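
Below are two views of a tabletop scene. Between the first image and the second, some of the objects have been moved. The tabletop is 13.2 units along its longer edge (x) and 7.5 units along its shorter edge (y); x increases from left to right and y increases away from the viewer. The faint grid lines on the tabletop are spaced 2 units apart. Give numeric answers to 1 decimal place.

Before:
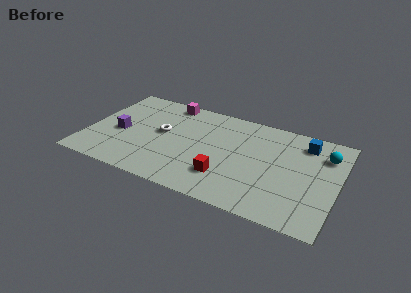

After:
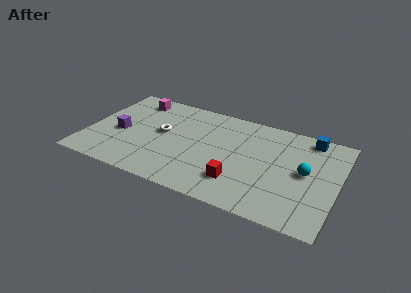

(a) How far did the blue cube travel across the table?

0.5

The blue cube moved from about (11.3, 6.1) to (11.5, 6.6), a distance of √(0.2² + 0.5²) ≈ 0.5.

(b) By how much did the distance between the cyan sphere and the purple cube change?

-1.1

The distance was about 10.9 in the first image and 9.8 in the second, so they moved 1.1 units closer together.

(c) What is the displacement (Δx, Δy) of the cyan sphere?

(-0.9, -1.7)

From the two frames, the cyan sphere sits at roughly (12.4, 5.6) before and (11.5, 3.9) after.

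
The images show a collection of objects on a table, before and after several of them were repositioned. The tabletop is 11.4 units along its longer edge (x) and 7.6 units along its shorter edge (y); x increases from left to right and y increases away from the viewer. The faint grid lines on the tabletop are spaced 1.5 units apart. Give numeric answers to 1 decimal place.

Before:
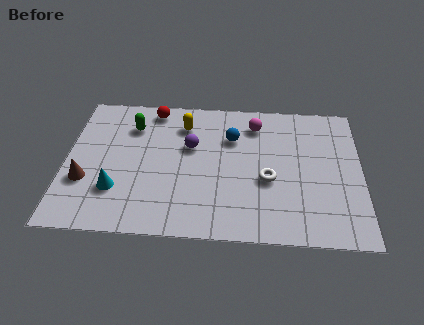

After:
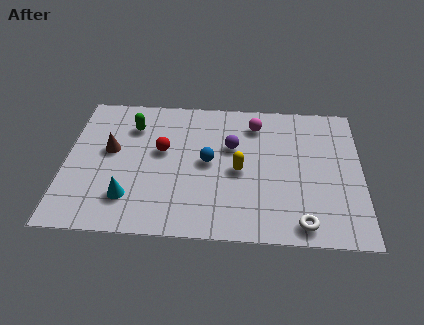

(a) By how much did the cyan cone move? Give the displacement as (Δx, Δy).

(0.5, -0.4)

The cyan cone started near (2.0, 2.2) and ended near (2.5, 1.8).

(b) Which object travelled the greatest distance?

the yellow capsule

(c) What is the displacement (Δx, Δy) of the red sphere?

(0.4, -2.3)

The red sphere was at about (3.3, 6.7) and moved to about (3.7, 4.4).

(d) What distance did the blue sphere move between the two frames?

1.7

The blue sphere was near (6.4, 5.3) before and (5.5, 3.9) after, so it travelled √(0.9² + 1.4²) ≈ 1.7 units.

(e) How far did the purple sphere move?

1.6

From (4.8, 4.7) to (6.4, 4.8), the purple sphere covered √(1.6² + 0.1²) ≈ 1.6 units.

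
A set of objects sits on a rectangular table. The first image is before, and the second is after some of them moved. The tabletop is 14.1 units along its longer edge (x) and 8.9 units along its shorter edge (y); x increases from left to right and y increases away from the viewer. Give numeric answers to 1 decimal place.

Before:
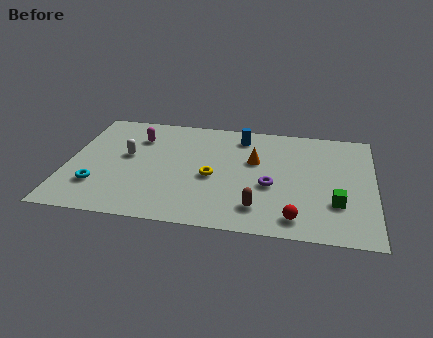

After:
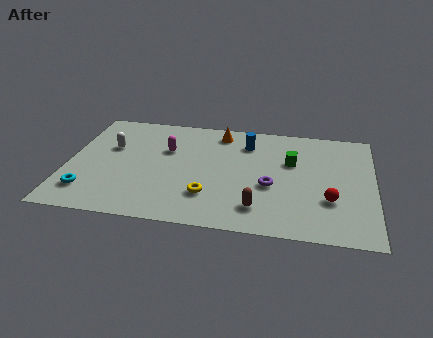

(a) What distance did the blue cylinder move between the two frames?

0.6

The blue cylinder moved from about (7.9, 7.4) to (8.2, 6.9), a distance of √(0.3² + 0.5²) ≈ 0.6.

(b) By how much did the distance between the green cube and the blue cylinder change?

-4.1

Before: roughly 6.5 units apart; after: 2.4. That's 4.1 units closer together.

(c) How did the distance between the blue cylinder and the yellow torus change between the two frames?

+1.1

Before: roughly 3.7 units apart; after: 4.8. That's 1.1 units further apart.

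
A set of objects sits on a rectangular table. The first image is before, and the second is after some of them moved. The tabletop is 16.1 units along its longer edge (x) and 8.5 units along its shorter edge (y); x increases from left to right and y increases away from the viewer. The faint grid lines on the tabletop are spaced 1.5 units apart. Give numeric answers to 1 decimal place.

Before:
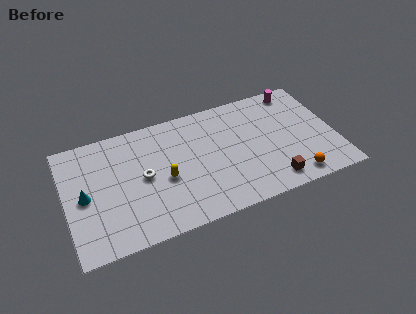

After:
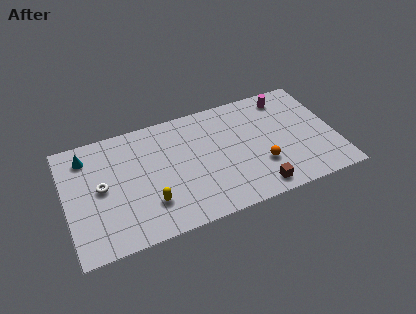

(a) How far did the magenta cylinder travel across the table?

0.8

The magenta cylinder was near (14.2, 7.5) before and (13.5, 7.2) after, so it travelled √(0.7² + 0.3²) ≈ 0.8 units.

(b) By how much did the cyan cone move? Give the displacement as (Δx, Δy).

(0.3, 2.8)

The cyan cone started near (1.1, 4.1) and ended near (1.4, 6.9).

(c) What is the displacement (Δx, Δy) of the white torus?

(-2.5, 0.1)

From the two frames, the white torus sits at roughly (4.6, 4.3) before and (2.1, 4.4) after.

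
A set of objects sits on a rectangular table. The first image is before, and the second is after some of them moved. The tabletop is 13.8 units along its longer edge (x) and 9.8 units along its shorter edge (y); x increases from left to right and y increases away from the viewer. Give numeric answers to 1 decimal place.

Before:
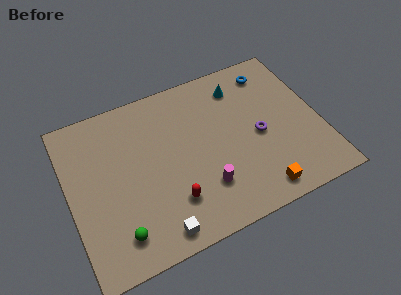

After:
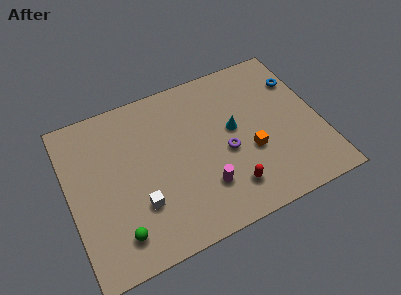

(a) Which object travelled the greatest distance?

the red capsule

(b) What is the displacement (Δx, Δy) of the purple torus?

(-1.9, -0.3)

From the two frames, the purple torus sits at roughly (10.4, 4.5) before and (8.5, 4.2) after.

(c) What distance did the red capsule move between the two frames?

3.1

From (5.3, 2.5) to (8.4, 2.0), the red capsule covered √(3.1² + 0.5²) ≈ 3.1 units.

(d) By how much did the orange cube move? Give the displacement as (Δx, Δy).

(-0.1, 2.5)

The orange cube started near (9.9, 1.2) and ended near (9.8, 3.7).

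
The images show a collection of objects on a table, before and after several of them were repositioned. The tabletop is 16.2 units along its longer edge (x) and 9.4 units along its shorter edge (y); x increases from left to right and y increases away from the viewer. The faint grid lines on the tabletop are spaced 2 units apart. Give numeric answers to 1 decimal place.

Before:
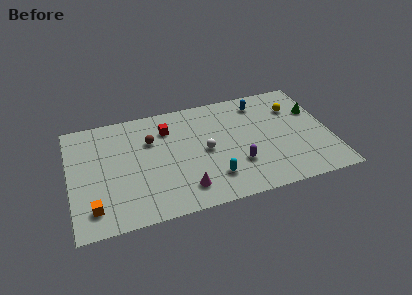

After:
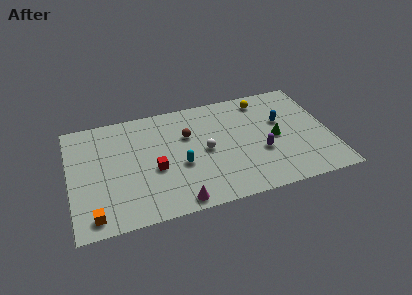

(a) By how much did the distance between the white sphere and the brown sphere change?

-1.9

Before: roughly 3.8 units apart; after: 1.9. That's 1.9 units closer together.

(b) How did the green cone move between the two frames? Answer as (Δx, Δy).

(-2.6, -1.7)

From the two frames, the green cone sits at roughly (15.4, 6.2) before and (12.8, 4.5) after.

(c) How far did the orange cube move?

0.6

The orange cube was near (1.3, 1.8) before and (1.3, 1.2) after, so it travelled √(0.0² + 0.6²) ≈ 0.6 units.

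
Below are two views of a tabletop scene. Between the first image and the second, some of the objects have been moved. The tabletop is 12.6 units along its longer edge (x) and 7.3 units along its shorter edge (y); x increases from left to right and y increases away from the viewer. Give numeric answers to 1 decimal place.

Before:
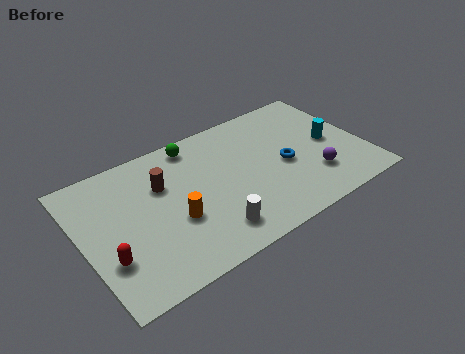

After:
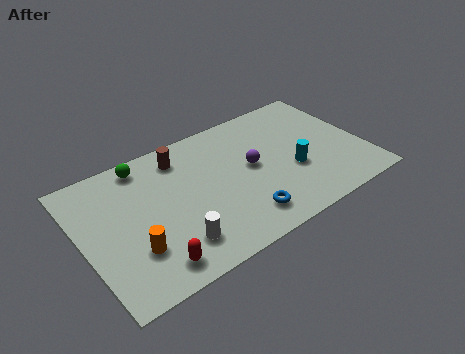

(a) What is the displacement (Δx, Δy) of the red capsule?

(1.7, -1.2)

From the two frames, the red capsule sits at roughly (0.9, 2.3) before and (2.6, 1.1) after.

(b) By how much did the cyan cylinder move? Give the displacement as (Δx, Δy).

(-1.9, -0.8)

The cyan cylinder started near (11.2, 3.6) and ended near (9.3, 2.8).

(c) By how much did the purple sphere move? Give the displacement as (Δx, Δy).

(-2.5, 1.9)

The purple sphere started near (10.1, 2.0) and ended near (7.6, 3.9).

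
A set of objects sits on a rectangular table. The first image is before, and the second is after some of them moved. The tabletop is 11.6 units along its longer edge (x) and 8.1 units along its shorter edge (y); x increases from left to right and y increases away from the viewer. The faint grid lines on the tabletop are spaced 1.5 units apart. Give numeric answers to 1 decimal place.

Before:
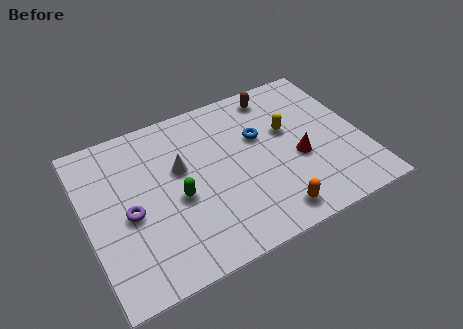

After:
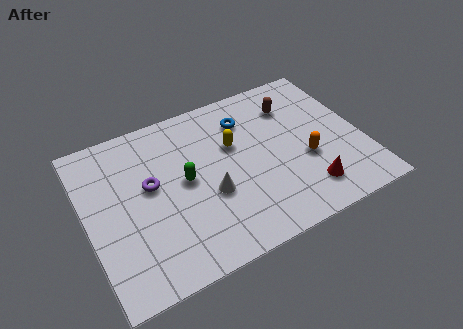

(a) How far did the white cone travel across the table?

2.1

The white cone moved from about (4.0, 4.9) to (5.0, 3.1), a distance of √(1.0² + 1.8²) ≈ 2.1.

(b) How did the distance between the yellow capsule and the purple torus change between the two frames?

-3.4

The distance was about 7.0 in the first image and 3.6 in the second, so they moved 3.4 units closer together.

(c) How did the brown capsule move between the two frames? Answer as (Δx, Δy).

(0.6, -0.9)

From the two frames, the brown capsule sits at roughly (8.4, 7.0) before and (9.0, 6.1) after.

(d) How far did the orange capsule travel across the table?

2.7

The orange capsule moved from about (7.3, 1.1) to (9.1, 3.1), a distance of √(1.8² + 2.0²) ≈ 2.7.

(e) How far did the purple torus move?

1.4

The purple torus was near (1.7, 3.6) before and (2.7, 4.6) after, so it travelled √(1.0² + 1.0²) ≈ 1.4 units.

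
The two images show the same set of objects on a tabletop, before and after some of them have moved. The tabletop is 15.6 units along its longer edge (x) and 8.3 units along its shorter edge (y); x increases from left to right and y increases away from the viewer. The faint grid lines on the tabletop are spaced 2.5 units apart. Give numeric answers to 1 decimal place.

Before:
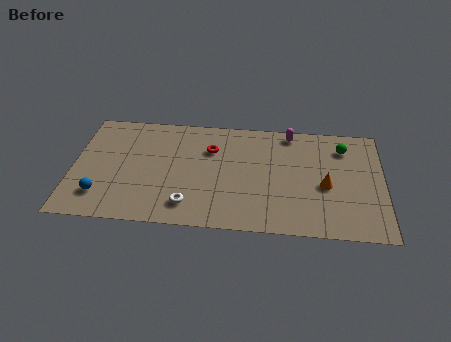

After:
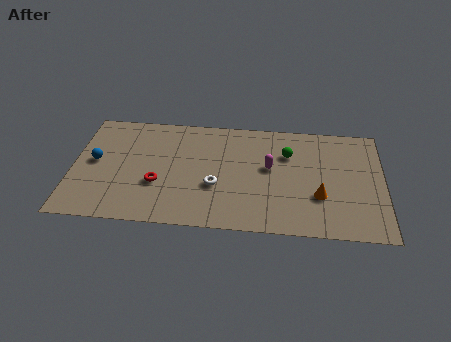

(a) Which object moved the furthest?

the red torus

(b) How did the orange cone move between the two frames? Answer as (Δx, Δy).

(-0.3, -0.8)

From the two frames, the orange cone sits at roughly (12.7, 3.6) before and (12.4, 2.8) after.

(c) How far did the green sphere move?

2.9

The green sphere was near (13.6, 6.5) before and (10.8, 5.8) after, so it travelled √(2.8² + 0.7²) ≈ 2.9 units.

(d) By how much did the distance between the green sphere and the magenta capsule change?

-1.4

They were about 2.8 units apart before and 1.4 after — 1.4 units closer together.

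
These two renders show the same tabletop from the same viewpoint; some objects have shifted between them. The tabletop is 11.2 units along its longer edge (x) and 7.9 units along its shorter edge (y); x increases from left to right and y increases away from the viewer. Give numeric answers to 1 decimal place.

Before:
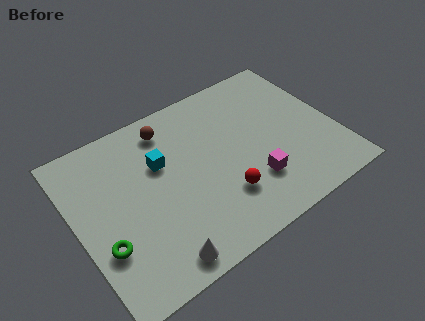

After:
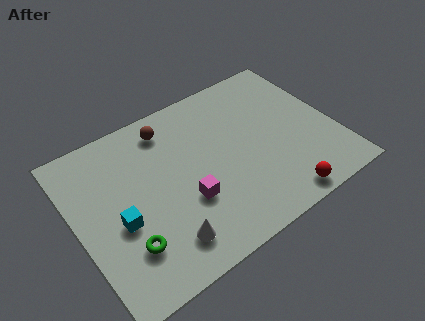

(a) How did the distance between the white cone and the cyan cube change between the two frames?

-1.9

The distance was about 4.3 in the first image and 2.4 in the second, so they moved 1.9 units closer together.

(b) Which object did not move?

the brown sphere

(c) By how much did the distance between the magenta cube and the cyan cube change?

-1.7

They were about 4.5 units apart before and 2.8 after — 1.7 units closer together.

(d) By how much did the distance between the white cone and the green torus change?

-1.0

They were about 2.6 units apart before and 1.6 after — 1.0 units closer together.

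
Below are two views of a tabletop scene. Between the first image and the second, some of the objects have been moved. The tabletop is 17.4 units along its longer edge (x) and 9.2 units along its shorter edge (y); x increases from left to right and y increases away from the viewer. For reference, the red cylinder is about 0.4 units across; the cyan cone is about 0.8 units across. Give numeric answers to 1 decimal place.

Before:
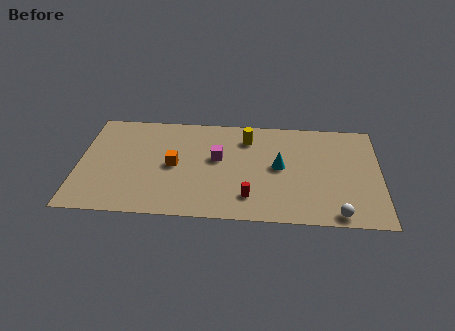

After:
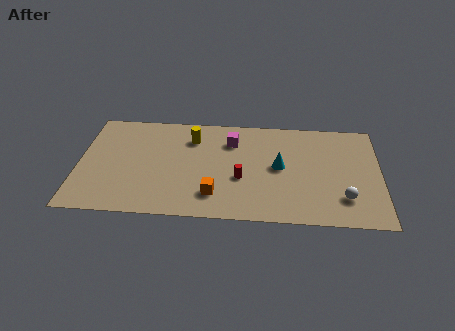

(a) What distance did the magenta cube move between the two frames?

1.8

From (8.0, 5.3) to (8.8, 6.9), the magenta cube covered √(0.8² + 1.6²) ≈ 1.8 units.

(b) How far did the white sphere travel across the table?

1.5

From (14.9, 0.9) to (15.3, 2.3), the white sphere covered √(0.4² + 1.4²) ≈ 1.5 units.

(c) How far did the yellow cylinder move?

3.2

The yellow cylinder moved from about (9.7, 7.2) to (6.5, 7.0), a distance of √(3.2² + 0.2²) ≈ 3.2.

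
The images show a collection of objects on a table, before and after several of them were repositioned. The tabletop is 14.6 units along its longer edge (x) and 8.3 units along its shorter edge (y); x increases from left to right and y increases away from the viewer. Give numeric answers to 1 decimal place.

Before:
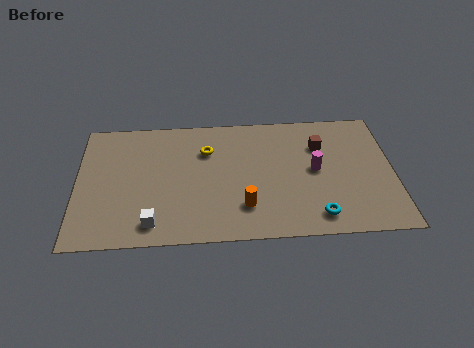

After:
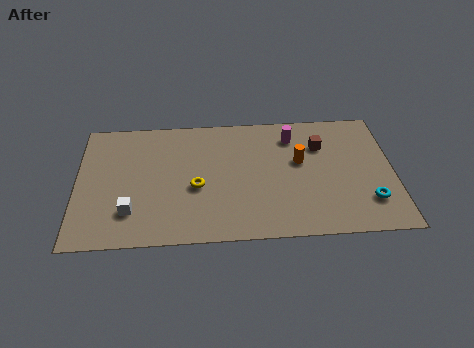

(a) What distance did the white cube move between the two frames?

1.3

The white cube moved from about (3.5, 1.3) to (2.5, 2.1), a distance of √(1.0² + 0.8²) ≈ 1.3.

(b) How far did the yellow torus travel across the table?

2.5

The yellow torus was near (6.0, 5.9) before and (5.5, 3.5) after, so it travelled √(0.5² + 2.4²) ≈ 2.5 units.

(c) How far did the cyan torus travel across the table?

2.5

The cyan torus was near (11.0, 1.3) before and (13.4, 2.1) after, so it travelled √(2.4² + 0.8²) ≈ 2.5 units.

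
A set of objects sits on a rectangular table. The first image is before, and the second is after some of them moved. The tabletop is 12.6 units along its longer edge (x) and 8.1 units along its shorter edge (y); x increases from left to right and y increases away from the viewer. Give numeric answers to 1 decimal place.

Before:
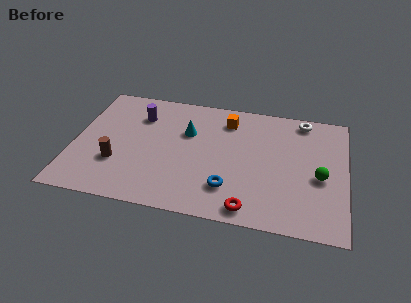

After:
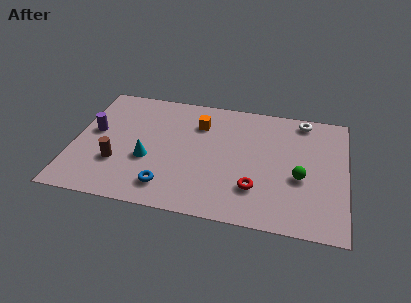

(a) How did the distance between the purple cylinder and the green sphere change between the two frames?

+0.8

They were about 8.9 units apart before and 9.7 after — 0.8 units further apart.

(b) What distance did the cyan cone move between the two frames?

2.8

The cyan cone moved from about (5.2, 5.3) to (3.5, 3.1), a distance of √(1.7² + 2.2²) ≈ 2.8.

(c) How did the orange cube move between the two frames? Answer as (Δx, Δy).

(-1.3, -0.5)

The orange cube was at about (7.0, 6.5) and moved to about (5.7, 6.0).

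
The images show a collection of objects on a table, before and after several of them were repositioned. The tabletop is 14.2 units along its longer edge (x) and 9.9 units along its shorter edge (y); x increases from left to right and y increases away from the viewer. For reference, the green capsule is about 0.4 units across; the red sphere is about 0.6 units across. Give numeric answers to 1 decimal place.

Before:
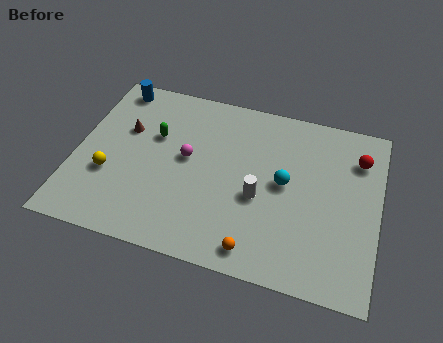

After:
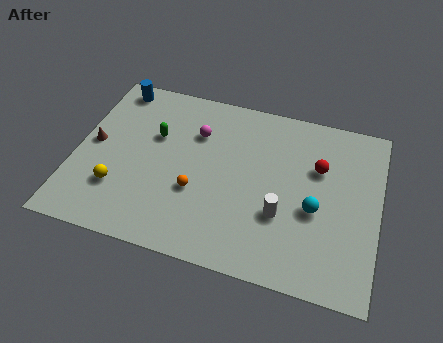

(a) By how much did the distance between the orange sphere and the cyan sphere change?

+1.4

They were about 4.1 units apart before and 5.5 after — 1.4 units further apart.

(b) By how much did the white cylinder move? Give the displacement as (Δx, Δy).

(1.1, -0.7)

From the two frames, the white cylinder sits at roughly (8.7, 4.1) before and (9.8, 3.4) after.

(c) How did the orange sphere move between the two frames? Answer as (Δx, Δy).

(-3.0, 2.4)

The orange sphere was at about (8.8, 1.2) and moved to about (5.8, 3.6).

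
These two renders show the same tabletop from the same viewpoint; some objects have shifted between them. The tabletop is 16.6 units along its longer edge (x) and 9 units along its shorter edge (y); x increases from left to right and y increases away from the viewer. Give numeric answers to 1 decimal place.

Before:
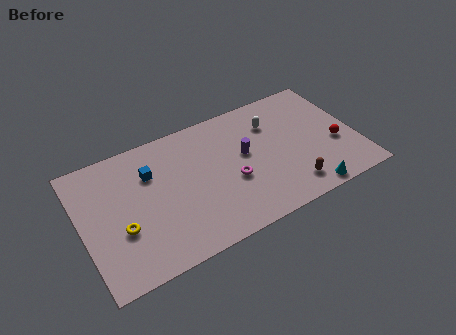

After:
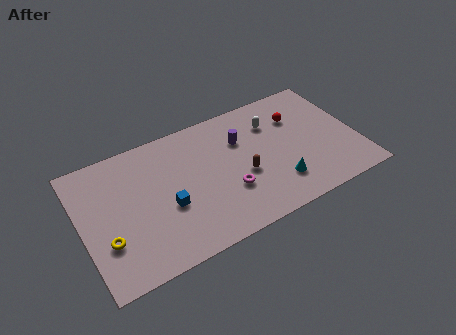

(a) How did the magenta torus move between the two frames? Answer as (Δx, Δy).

(-0.3, -0.6)

The magenta torus started near (8.9, 3.6) and ended near (8.6, 3.0).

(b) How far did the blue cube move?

2.8

The blue cube was near (4.3, 6.3) before and (5.0, 3.6) after, so it travelled √(0.7² + 2.7²) ≈ 2.8 units.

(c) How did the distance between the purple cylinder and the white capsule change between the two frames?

-0.4

Before: roughly 2.4 units apart; after: 2.0. That's 0.4 units closer together.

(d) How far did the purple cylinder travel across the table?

1.1

The purple cylinder moved from about (9.9, 5.1) to (9.8, 6.2), a distance of √(0.1² + 1.1²) ≈ 1.1.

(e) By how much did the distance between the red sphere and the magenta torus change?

-0.6

They were about 6.4 units apart before and 5.8 after — 0.6 units closer together.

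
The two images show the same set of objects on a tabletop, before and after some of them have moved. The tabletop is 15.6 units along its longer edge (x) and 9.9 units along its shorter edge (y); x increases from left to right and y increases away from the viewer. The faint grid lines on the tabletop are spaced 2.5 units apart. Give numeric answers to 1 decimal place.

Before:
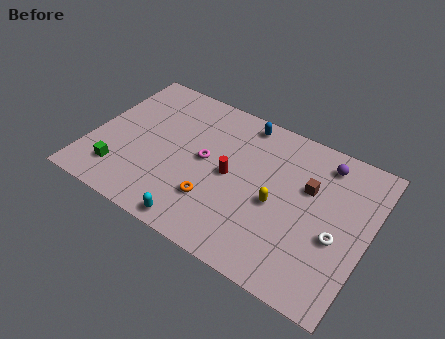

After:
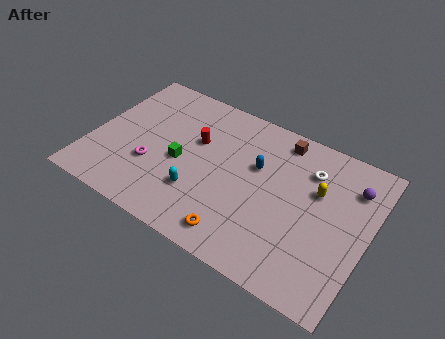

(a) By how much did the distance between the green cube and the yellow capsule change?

-1.2

Before: roughly 8.9 units apart; after: 7.7. That's 1.2 units closer together.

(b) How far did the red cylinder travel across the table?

2.6

The red cylinder was near (7.9, 4.9) before and (5.7, 6.2) after, so it travelled √(2.2² + 1.3²) ≈ 2.6 units.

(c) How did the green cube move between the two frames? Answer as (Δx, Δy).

(3.1, 2.3)

The green cube was at about (2.0, 2.1) and moved to about (5.1, 4.4).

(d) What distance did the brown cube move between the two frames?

3.0

The brown cube was near (12.1, 6.3) before and (10.2, 8.6) after, so it travelled √(1.9² + 2.3²) ≈ 3.0 units.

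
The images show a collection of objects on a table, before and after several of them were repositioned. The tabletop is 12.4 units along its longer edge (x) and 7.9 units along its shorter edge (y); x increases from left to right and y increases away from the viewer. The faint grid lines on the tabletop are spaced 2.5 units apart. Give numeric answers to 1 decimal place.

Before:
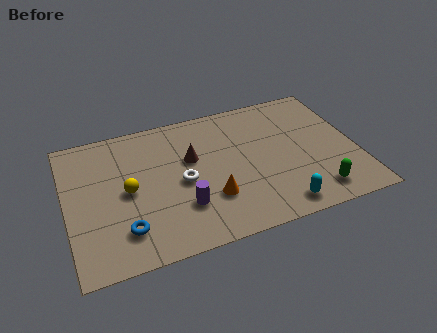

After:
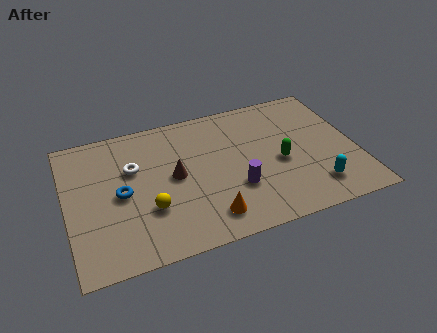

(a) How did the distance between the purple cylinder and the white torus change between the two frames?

+3.5

The distance was about 1.4 in the first image and 4.9 in the second, so they moved 3.5 units further apart.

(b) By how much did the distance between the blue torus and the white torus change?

-1.8

Before: roughly 3.2 units apart; after: 1.4. That's 1.8 units closer together.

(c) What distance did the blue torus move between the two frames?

2.0

From (2.3, 1.8) to (2.3, 3.8), the blue torus covered √(0.0² + 2.0²) ≈ 2.0 units.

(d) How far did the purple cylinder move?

2.3

The purple cylinder moved from about (4.8, 2.3) to (7.1, 2.6), a distance of √(2.3² + 0.3²) ≈ 2.3.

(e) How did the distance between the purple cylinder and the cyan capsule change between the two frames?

-0.8

The distance was about 4.2 in the first image and 3.4 in the second, so they moved 0.8 units closer together.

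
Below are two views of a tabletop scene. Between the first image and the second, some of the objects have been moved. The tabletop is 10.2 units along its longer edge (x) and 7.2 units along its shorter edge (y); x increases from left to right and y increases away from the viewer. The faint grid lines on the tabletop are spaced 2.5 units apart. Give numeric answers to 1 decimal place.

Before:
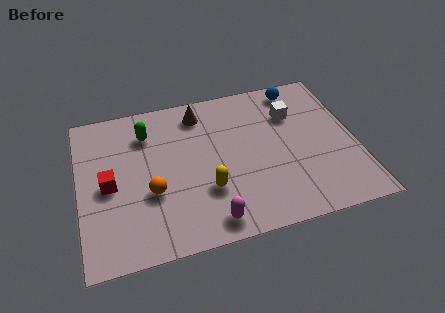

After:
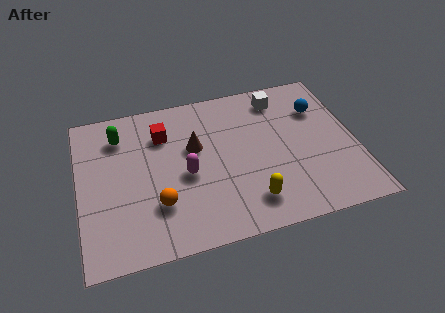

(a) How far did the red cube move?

2.8

The red cube was near (1.1, 3.4) before and (3.2, 5.3) after, so it travelled √(2.1² + 1.9²) ≈ 2.8 units.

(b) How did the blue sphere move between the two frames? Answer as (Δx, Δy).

(0.7, -1.2)

The blue sphere was at about (8.3, 6.3) and moved to about (9.0, 5.1).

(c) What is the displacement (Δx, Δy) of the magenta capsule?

(-0.7, 2.3)

The magenta capsule started near (4.6, 0.9) and ended near (3.9, 3.2).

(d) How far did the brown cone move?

1.6

The brown cone moved from about (4.6, 6.0) to (4.3, 4.4), a distance of √(0.3² + 1.6²) ≈ 1.6.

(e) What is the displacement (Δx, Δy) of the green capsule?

(-1.0, 0.1)

The green capsule was at about (2.6, 5.5) and moved to about (1.6, 5.6).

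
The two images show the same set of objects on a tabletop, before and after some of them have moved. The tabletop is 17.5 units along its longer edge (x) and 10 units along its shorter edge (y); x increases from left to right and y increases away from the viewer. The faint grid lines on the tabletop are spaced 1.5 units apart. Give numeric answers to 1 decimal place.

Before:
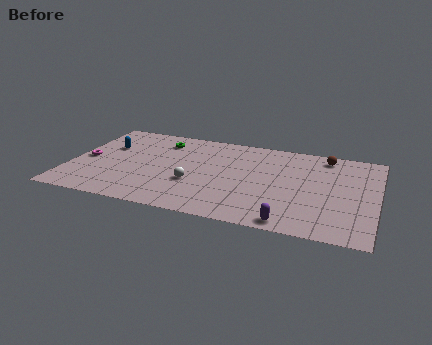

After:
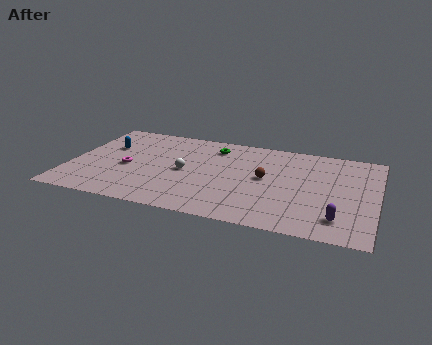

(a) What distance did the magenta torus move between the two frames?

2.4

The magenta torus was near (0.9, 4.7) before and (3.3, 4.4) after, so it travelled √(2.4² + 0.3²) ≈ 2.4 units.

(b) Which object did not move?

the blue capsule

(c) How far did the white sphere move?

1.3

The white sphere was near (7.2, 3.6) before and (6.6, 4.8) after, so it travelled √(0.6² + 1.2²) ≈ 1.3 units.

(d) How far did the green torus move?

3.1

The green torus moved from about (4.9, 8.0) to (8.0, 8.1), a distance of √(3.1² + 0.1²) ≈ 3.1.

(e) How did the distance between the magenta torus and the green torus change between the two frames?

+0.8

The distance was about 5.2 in the first image and 6.0 in the second, so they moved 0.8 units further apart.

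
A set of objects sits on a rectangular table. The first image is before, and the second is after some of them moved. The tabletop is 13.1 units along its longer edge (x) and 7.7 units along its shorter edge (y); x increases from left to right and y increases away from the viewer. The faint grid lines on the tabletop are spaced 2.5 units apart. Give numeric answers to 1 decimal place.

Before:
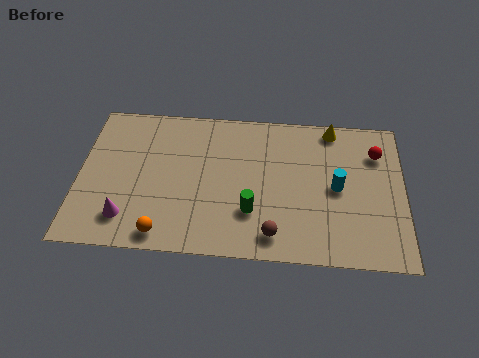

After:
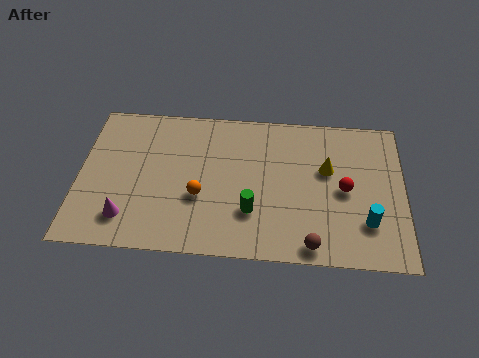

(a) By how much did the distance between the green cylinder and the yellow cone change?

-1.8

The distance was about 5.6 in the first image and 3.8 in the second, so they moved 1.8 units closer together.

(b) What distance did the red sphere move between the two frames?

2.4

From (12.0, 5.7) to (10.7, 3.7), the red sphere covered √(1.3² + 2.0²) ≈ 2.4 units.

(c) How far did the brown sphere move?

1.6

The brown sphere moved from about (7.9, 1.2) to (9.4, 0.8), a distance of √(1.5² + 0.4²) ≈ 1.6.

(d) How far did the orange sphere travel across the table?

2.4

The orange sphere moved from about (3.5, 0.9) to (4.9, 2.9), a distance of √(1.4² + 2.0²) ≈ 2.4.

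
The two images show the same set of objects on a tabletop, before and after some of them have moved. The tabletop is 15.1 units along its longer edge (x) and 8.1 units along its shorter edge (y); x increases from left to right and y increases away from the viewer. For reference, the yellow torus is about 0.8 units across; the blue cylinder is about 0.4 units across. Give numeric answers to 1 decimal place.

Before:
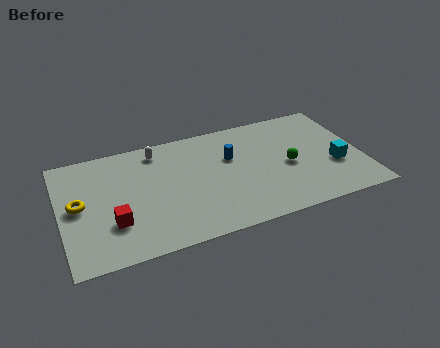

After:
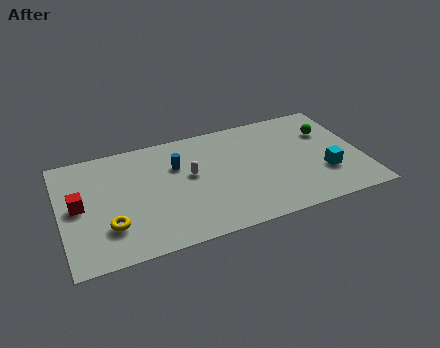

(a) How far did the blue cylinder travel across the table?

2.7

The blue cylinder moved from about (8.6, 5.2) to (5.9, 5.5), a distance of √(2.7² + 0.3²) ≈ 2.7.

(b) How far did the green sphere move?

2.9

The green sphere moved from about (11.4, 3.7) to (13.6, 5.6), a distance of √(2.2² + 1.9²) ≈ 2.9.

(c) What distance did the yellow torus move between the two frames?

2.4

The yellow torus was near (0.9, 4.2) before and (2.3, 2.3) after, so it travelled √(1.4² + 1.9²) ≈ 2.4 units.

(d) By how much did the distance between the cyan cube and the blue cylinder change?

+2.2

The distance was about 5.6 in the first image and 7.8 in the second, so they moved 2.2 units further apart.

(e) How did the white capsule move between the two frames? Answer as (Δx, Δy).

(1.5, -2.3)

The white capsule started near (5.0, 6.9) and ended near (6.5, 4.6).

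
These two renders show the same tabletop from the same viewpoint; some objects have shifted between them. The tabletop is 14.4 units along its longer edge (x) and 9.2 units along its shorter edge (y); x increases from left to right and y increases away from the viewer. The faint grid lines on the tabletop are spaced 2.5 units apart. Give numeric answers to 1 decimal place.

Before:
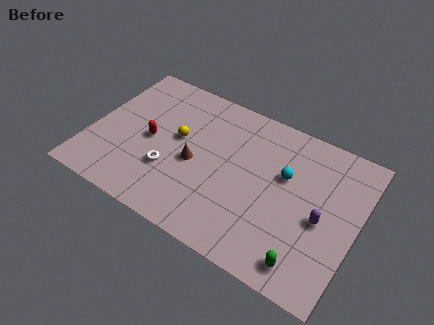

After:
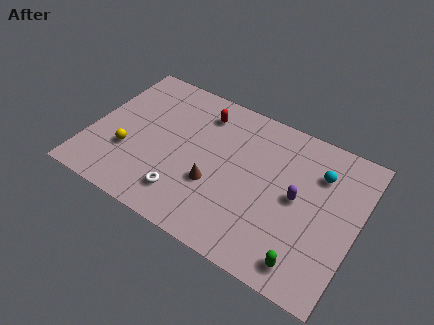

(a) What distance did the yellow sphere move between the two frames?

3.2

The yellow sphere moved from about (4.6, 5.2) to (2.2, 3.1), a distance of √(2.4² + 2.1²) ≈ 3.2.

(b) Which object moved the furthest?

the red capsule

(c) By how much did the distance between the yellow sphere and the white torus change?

+1.3

The distance was about 2.2 in the first image and 3.5 in the second, so they moved 1.3 units further apart.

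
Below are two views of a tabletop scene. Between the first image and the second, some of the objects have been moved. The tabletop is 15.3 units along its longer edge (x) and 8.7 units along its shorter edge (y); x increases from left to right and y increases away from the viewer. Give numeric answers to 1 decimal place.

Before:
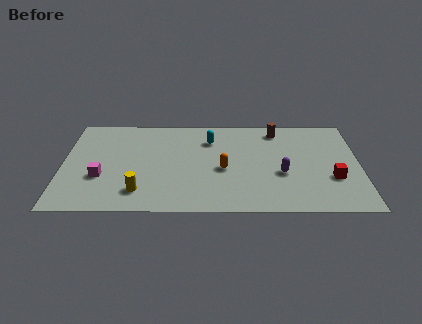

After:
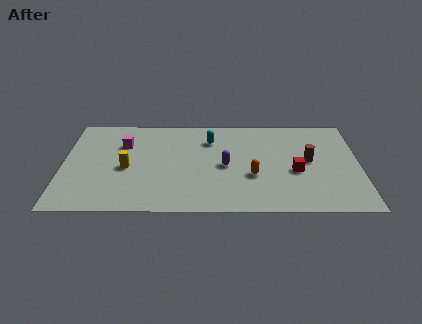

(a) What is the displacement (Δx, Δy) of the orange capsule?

(1.5, -0.6)

From the two frames, the orange capsule sits at roughly (8.3, 3.8) before and (9.8, 3.2) after.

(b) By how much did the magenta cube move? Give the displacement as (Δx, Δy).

(1.1, 3.0)

The magenta cube was at about (2.0, 3.1) and moved to about (3.1, 6.1).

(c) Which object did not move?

the cyan capsule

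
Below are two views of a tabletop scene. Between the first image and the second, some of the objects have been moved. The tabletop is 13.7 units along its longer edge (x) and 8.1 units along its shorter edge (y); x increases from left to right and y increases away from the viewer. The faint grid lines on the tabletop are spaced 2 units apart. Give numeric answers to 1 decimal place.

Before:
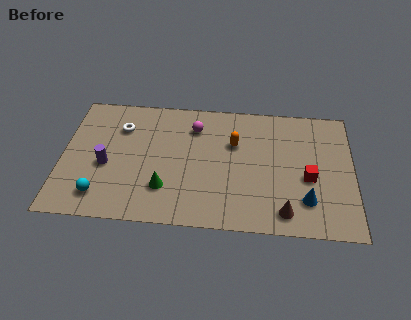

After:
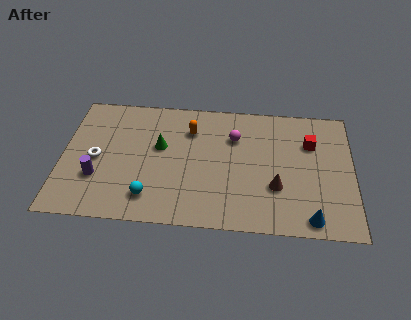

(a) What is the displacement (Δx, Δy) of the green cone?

(-0.3, 2.6)

The green cone started near (4.9, 2.2) and ended near (4.6, 4.8).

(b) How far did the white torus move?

2.4

The white torus was near (2.7, 5.9) before and (1.6, 3.8) after, so it travelled √(1.1² + 2.1²) ≈ 2.4 units.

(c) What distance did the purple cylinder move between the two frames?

0.9

From (2.1, 3.4) to (1.7, 2.6), the purple cylinder covered √(0.4² + 0.8²) ≈ 0.9 units.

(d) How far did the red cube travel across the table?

2.2

The red cube was near (11.6, 3.4) before and (11.7, 5.6) after, so it travelled √(0.1² + 2.2²) ≈ 2.2 units.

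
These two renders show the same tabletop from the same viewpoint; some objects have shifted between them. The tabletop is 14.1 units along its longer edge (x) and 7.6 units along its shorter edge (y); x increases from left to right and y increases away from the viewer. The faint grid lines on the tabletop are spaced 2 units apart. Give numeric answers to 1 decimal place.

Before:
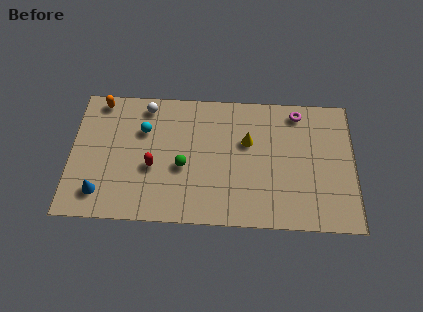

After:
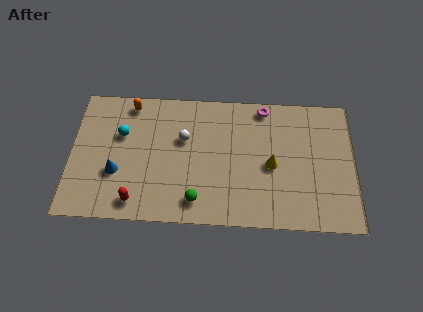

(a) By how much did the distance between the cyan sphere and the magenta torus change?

-0.5

Before: roughly 7.8 units apart; after: 7.3. That's 0.5 units closer together.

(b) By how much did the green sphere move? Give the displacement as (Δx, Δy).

(0.7, -1.9)

The green sphere started near (5.6, 3.2) and ended near (6.3, 1.3).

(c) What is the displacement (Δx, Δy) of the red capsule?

(-0.8, -2.0)

The red capsule was at about (4.1, 3.1) and moved to about (3.3, 1.1).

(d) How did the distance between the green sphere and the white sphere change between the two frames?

-0.3

They were about 3.9 units apart before and 3.6 after — 0.3 units closer together.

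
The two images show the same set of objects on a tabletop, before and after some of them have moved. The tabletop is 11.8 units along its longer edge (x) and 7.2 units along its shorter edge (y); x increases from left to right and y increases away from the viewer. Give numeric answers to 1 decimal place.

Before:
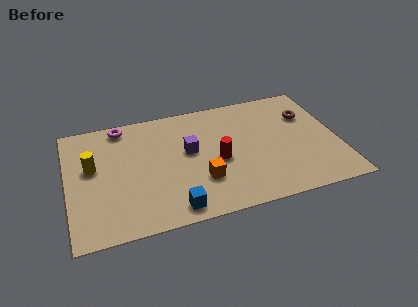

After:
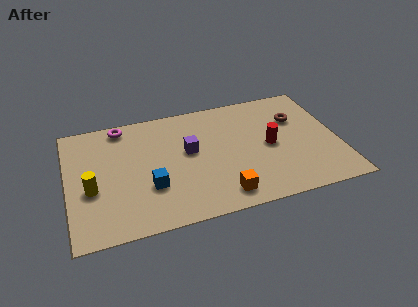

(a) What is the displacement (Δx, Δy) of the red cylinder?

(2.3, 0.3)

The red cylinder started near (6.5, 3.2) and ended near (8.8, 3.5).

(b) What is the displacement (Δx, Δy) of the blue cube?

(-0.9, 1.5)

From the two frames, the blue cube sits at roughly (4.4, 0.9) before and (3.5, 2.4) after.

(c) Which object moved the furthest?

the red cylinder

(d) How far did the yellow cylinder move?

1.3

From (1.1, 4.2) to (1.0, 2.9), the yellow cylinder covered √(0.1² + 1.3²) ≈ 1.3 units.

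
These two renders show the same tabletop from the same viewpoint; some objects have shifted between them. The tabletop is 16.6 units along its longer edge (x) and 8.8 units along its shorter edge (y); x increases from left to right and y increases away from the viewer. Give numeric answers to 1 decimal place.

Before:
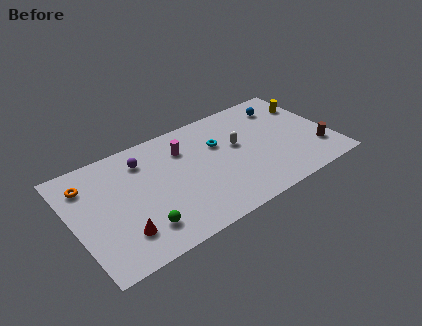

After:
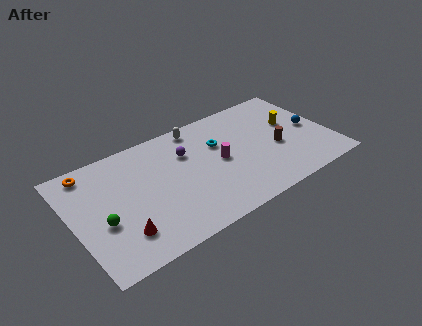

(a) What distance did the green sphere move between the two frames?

2.7

The green sphere moved from about (3.9, 1.9) to (1.7, 3.5), a distance of √(2.2² + 1.6²) ≈ 2.7.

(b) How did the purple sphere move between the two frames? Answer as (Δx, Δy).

(2.7, -0.8)

From the two frames, the purple sphere sits at roughly (4.8, 6.9) before and (7.5, 6.1) after.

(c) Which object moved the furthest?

the white capsule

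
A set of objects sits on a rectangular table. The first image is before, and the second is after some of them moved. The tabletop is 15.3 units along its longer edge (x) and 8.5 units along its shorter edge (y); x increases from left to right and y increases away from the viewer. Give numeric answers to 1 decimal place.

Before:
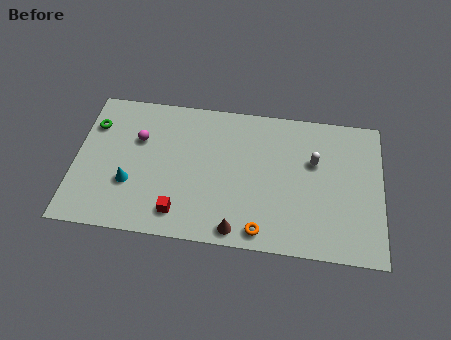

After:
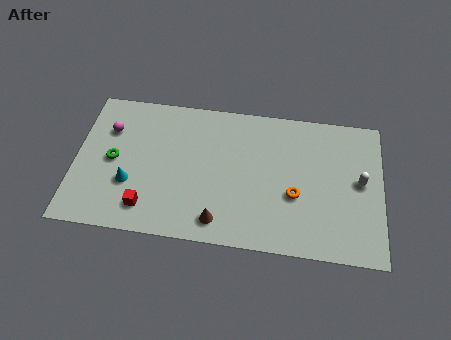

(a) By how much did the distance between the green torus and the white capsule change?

+1.2

They were about 11.1 units apart before and 12.3 after — 1.2 units further apart.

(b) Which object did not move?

the cyan cone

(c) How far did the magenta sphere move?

1.6

The magenta sphere moved from about (3.1, 5.6) to (1.6, 6.0), a distance of √(1.5² + 0.4²) ≈ 1.6.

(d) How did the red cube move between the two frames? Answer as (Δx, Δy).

(-1.6, 0.1)

The red cube was at about (5.3, 1.5) and moved to about (3.7, 1.6).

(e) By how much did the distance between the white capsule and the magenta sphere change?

+3.9

Before: roughly 8.8 units apart; after: 12.7. That's 3.9 units further apart.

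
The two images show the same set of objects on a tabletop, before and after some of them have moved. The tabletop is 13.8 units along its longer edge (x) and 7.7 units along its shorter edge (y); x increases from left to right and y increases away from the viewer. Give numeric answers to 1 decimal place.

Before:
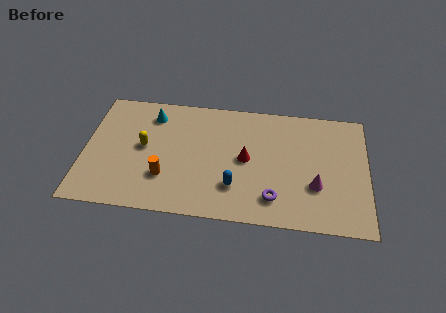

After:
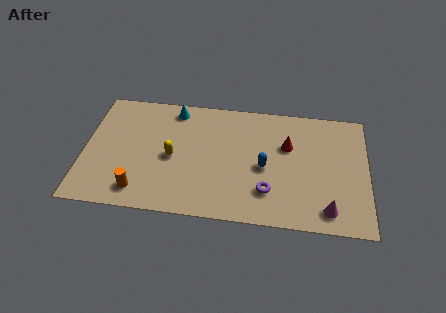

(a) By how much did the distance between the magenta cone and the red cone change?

+0.7

Before: roughly 3.6 units apart; after: 4.3. That's 0.7 units further apart.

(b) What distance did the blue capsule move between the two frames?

2.0

The blue capsule moved from about (7.4, 2.1) to (8.8, 3.5), a distance of √(1.4² + 1.4²) ≈ 2.0.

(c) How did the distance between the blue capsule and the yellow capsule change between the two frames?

-0.4

The distance was about 4.9 in the first image and 4.5 in the second, so they moved 0.4 units closer together.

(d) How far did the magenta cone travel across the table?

1.5

From (11.3, 2.6) to (11.9, 1.2), the magenta cone covered √(0.6² + 1.4²) ≈ 1.5 units.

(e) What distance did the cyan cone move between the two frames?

1.2

The cyan cone moved from about (3.2, 6.2) to (4.3, 6.7), a distance of √(1.1² + 0.5²) ≈ 1.2.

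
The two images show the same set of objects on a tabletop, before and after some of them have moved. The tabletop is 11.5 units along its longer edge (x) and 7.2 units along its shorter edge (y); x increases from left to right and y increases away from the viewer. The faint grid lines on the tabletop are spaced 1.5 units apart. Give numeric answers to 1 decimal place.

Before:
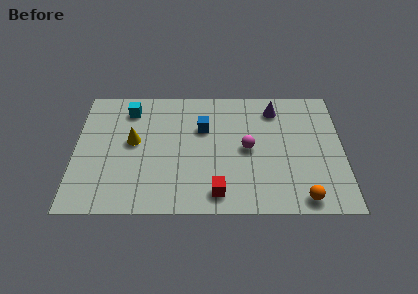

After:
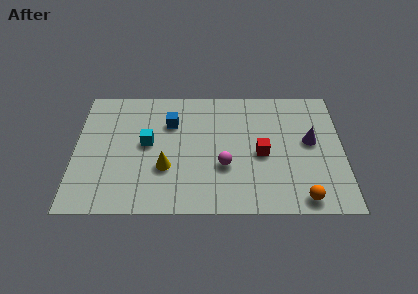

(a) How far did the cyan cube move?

2.2

The cyan cube moved from about (2.3, 5.9) to (3.1, 3.9), a distance of √(0.8² + 2.0²) ≈ 2.2.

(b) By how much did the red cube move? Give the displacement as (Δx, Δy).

(1.9, 2.2)

From the two frames, the red cube sits at roughly (6.1, 1.1) before and (8.0, 3.3) after.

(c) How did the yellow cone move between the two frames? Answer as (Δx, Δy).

(1.4, -1.5)

The yellow cone started near (2.5, 4.0) and ended near (3.9, 2.5).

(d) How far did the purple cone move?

2.4

The purple cone was near (8.6, 5.9) before and (10.1, 4.0) after, so it travelled √(1.5² + 1.9²) ≈ 2.4 units.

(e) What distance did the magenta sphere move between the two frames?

1.4

From (7.4, 3.6) to (6.4, 2.6), the magenta sphere covered √(1.0² + 1.0²) ≈ 1.4 units.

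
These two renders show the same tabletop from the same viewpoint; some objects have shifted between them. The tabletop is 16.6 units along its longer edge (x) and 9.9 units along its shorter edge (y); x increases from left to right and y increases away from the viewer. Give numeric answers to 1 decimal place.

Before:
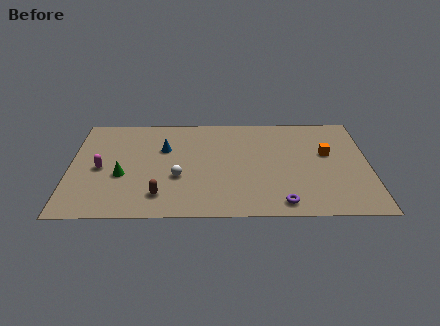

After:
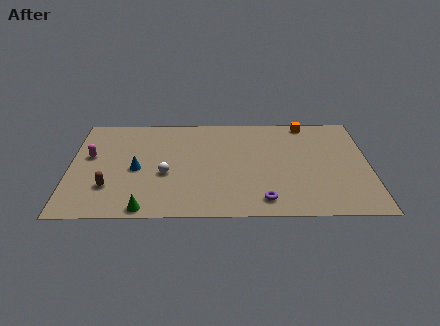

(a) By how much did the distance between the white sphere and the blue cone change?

-1.2

They were about 2.9 units apart before and 1.7 after — 1.2 units closer together.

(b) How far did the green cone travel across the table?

3.4

The green cone moved from about (2.9, 3.9) to (4.2, 0.8), a distance of √(1.3² + 3.1²) ≈ 3.4.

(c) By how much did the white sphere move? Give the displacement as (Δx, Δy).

(-0.7, 0.3)

The white sphere started near (6.0, 3.7) and ended near (5.3, 4.0).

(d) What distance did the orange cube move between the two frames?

3.3

The orange cube moved from about (14.3, 5.9) to (13.2, 9.0), a distance of √(1.1² + 3.1²) ≈ 3.3.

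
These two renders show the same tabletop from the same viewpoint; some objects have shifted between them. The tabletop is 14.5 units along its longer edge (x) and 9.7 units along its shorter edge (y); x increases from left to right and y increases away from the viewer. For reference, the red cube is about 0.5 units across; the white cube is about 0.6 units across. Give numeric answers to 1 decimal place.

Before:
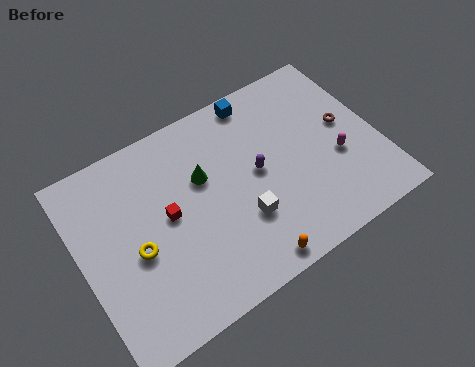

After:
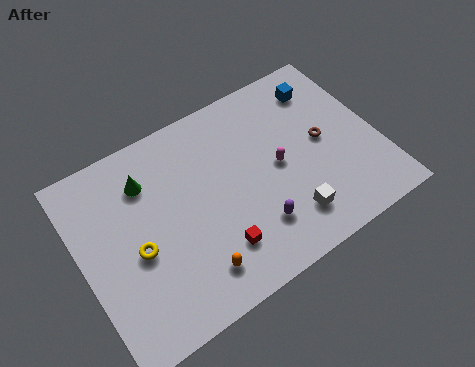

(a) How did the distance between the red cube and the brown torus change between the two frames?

-2.5

They were about 8.9 units apart before and 6.4 after — 2.5 units closer together.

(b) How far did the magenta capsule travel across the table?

3.0

The magenta capsule moved from about (12.4, 3.8) to (9.6, 4.8), a distance of √(2.8² + 1.0²) ≈ 3.0.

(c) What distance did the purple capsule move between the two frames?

2.7

The purple capsule was near (8.6, 5.0) before and (8.0, 2.4) after, so it travelled √(0.6² + 2.6²) ≈ 2.7 units.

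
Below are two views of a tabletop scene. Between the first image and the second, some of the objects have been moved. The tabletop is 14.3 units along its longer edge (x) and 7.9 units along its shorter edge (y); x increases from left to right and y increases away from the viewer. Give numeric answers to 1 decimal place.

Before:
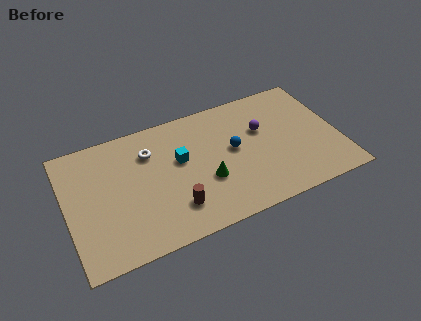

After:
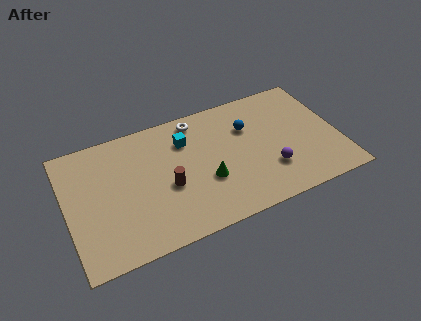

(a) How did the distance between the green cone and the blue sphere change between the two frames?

+1.4

They were about 2.1 units apart before and 3.5 after — 1.4 units further apart.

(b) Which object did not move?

the green cone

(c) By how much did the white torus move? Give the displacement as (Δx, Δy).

(2.6, 1.1)

The white torus started near (4.5, 5.8) and ended near (7.1, 6.9).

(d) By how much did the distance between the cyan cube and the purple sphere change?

+1.0

They were about 4.4 units apart before and 5.4 after — 1.0 units further apart.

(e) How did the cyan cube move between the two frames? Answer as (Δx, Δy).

(0.4, 1.1)

The cyan cube started near (6.0, 4.7) and ended near (6.4, 5.8).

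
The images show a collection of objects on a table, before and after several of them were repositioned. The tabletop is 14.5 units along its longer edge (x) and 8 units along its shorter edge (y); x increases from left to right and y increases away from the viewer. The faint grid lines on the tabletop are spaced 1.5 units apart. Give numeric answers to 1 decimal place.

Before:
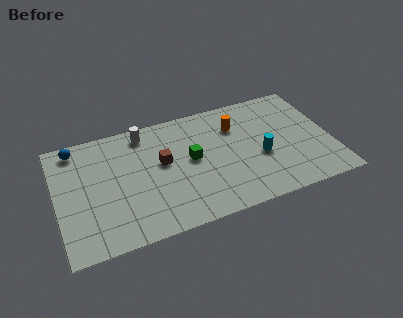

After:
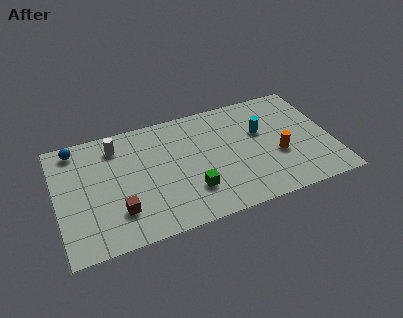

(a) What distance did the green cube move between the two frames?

2.1

The green cube was near (7.1, 4.3) before and (6.9, 2.2) after, so it travelled √(0.2² + 2.1²) ≈ 2.1 units.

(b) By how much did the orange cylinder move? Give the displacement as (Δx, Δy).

(2.0, -2.7)

The orange cylinder started near (9.6, 5.8) and ended near (11.6, 3.1).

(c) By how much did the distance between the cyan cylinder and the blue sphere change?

-0.3

The distance was about 10.2 in the first image and 9.9 in the second, so they moved 0.3 units closer together.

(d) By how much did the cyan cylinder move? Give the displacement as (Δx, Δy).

(0.2, 1.7)

The cyan cylinder was at about (10.7, 3.3) and moved to about (10.9, 5.0).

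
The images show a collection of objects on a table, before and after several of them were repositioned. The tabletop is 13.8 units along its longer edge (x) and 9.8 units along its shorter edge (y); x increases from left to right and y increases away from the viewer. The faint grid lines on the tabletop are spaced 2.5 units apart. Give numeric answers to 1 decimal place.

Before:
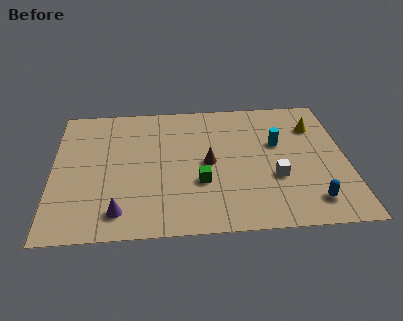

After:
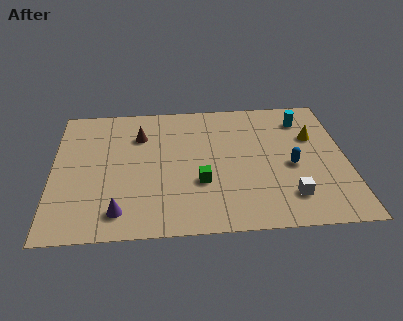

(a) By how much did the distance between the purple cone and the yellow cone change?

-0.5

They were about 10.9 units apart before and 10.4 after — 0.5 units closer together.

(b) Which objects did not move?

the purple cone and the green cube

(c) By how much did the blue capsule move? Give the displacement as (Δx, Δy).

(-0.8, 2.6)

The blue capsule started near (12.0, 1.7) and ended near (11.2, 4.3).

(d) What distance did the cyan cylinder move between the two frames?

2.2

The cyan cylinder moved from about (10.6, 6.0) to (11.9, 7.8), a distance of √(1.3² + 1.8²) ≈ 2.2.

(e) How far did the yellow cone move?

0.8

The yellow cone was near (12.4, 7.2) before and (12.3, 6.4) after, so it travelled √(0.1² + 0.8²) ≈ 0.8 units.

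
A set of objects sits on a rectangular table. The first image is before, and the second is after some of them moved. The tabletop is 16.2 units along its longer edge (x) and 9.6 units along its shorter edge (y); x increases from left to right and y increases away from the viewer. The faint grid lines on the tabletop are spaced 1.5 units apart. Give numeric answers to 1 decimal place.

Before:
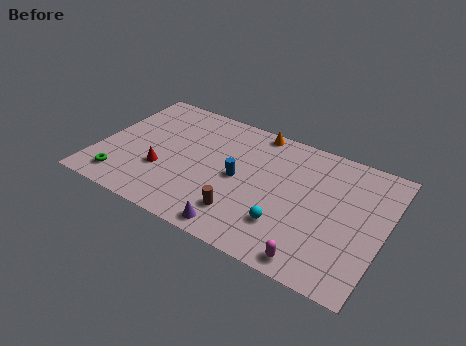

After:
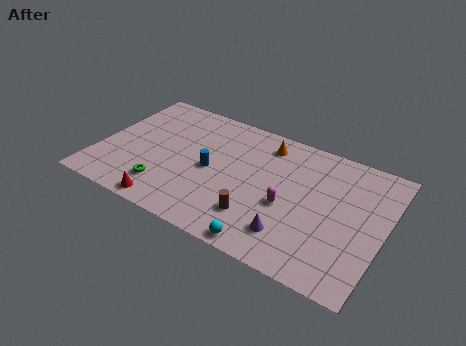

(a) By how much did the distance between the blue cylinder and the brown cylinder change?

+1.1

The distance was about 2.6 in the first image and 3.7 in the second, so they moved 1.1 units further apart.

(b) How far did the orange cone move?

1.1

From (8.4, 8.8) to (9.1, 8.0), the orange cone covered √(0.7² + 0.8²) ≈ 1.1 units.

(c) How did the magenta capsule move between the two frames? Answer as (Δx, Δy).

(-1.9, 3.0)

The magenta capsule started near (12.8, 1.0) and ended near (10.9, 4.0).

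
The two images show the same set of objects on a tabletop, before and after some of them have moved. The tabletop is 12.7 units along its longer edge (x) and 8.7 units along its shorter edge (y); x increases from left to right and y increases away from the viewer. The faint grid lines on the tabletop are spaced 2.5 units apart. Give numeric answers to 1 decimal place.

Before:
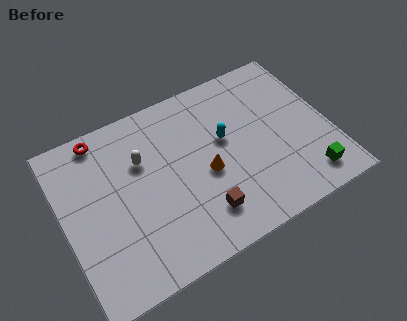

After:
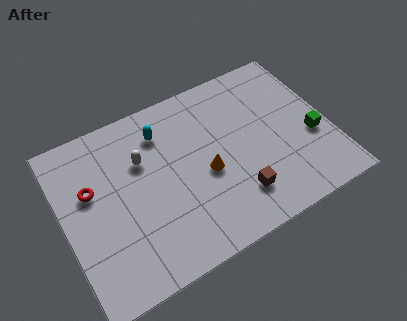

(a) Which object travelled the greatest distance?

the cyan capsule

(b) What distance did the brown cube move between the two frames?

1.7

From (6.2, 1.9) to (7.9, 2.0), the brown cube covered √(1.7² + 0.1²) ≈ 1.7 units.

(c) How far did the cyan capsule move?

3.3

From (7.8, 5.1) to (5.0, 6.8), the cyan capsule covered √(2.8² + 1.7²) ≈ 3.3 units.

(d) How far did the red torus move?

2.5

From (2.2, 7.8) to (1.4, 5.4), the red torus covered √(0.8² + 2.4²) ≈ 2.5 units.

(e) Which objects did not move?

the white capsule and the orange cone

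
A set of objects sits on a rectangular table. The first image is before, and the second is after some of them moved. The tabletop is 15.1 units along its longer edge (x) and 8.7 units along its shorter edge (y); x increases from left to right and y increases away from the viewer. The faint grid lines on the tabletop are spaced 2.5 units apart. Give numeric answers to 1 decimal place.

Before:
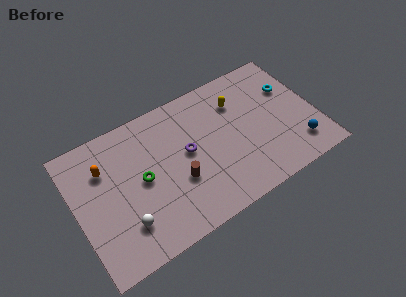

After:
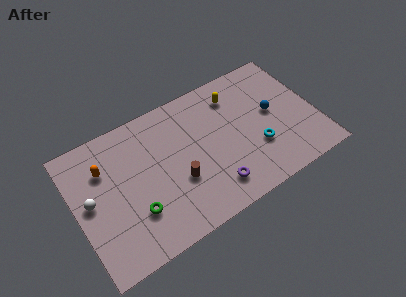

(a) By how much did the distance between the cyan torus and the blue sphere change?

-1.8

The distance was about 4.0 in the first image and 2.2 in the second, so they moved 1.8 units closer together.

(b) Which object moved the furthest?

the cyan torus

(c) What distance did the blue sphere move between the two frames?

3.1

The blue sphere was near (13.6, 1.8) before and (12.5, 4.7) after, so it travelled √(1.1² + 2.9²) ≈ 3.1 units.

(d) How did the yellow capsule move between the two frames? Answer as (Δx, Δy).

(-0.1, 0.5)

The yellow capsule was at about (10.5, 6.4) and moved to about (10.4, 6.9).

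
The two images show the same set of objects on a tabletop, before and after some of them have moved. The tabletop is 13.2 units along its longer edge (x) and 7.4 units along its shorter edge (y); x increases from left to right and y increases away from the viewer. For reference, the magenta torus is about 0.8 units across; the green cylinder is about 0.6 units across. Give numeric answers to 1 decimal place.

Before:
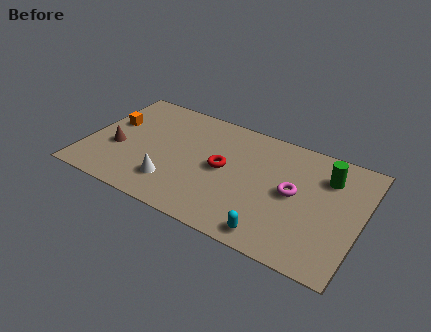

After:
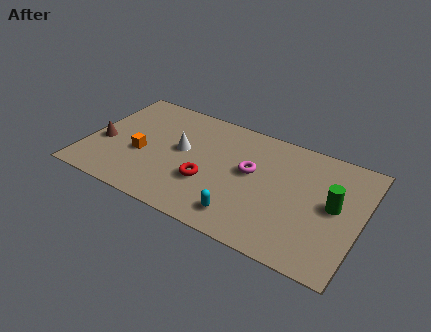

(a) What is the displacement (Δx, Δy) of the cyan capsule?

(-1.5, 0.4)

The cyan capsule started near (9.4, 0.9) and ended near (7.9, 1.3).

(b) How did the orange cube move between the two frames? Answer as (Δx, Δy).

(1.7, -1.5)

From the two frames, the orange cube sits at roughly (1.0, 4.5) before and (2.7, 3.0) after.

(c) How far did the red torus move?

1.3

The red torus moved from about (6.6, 3.8) to (6.0, 2.6), a distance of √(0.6² + 1.2²) ≈ 1.3.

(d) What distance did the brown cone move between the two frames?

0.7

The brown cone was near (1.5, 2.9) before and (0.8, 3.0) after, so it travelled √(0.7² + 0.1²) ≈ 0.7 units.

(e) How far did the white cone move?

2.3

The white cone was near (4.4, 1.8) before and (4.5, 4.1) after, so it travelled √(0.1² + 2.3²) ≈ 2.3 units.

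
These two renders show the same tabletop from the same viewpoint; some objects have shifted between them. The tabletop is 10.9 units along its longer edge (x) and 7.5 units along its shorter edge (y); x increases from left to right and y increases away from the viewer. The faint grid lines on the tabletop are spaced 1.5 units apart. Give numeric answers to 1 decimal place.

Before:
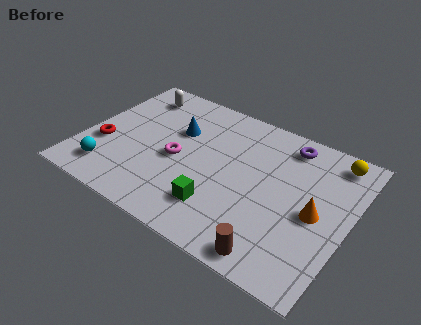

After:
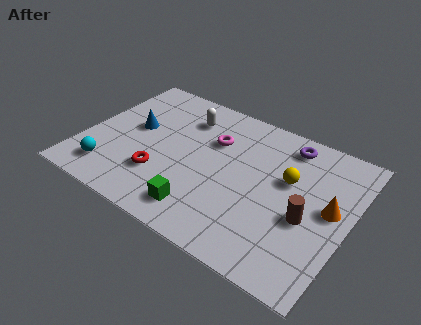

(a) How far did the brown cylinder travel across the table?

2.5

The brown cylinder was near (8.4, 0.8) before and (9.3, 3.1) after, so it travelled √(0.9² + 2.3²) ≈ 2.5 units.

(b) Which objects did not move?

the purple torus and the cyan sphere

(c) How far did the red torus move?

2.5

The red torus was near (0.9, 2.7) before and (3.4, 2.2) after, so it travelled √(2.5² + 0.5²) ≈ 2.5 units.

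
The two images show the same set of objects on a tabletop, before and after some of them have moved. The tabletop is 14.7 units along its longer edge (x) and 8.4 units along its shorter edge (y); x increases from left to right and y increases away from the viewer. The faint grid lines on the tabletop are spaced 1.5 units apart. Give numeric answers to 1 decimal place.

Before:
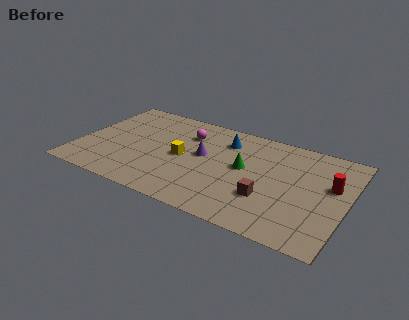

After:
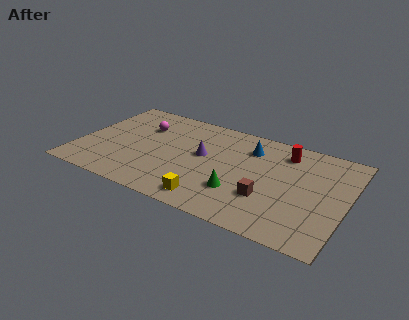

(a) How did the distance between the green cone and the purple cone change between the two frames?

+0.9

The distance was about 2.3 in the first image and 3.2 in the second, so they moved 0.9 units further apart.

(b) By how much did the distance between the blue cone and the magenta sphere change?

+3.9

The distance was about 2.1 in the first image and 6.0 in the second, so they moved 3.9 units further apart.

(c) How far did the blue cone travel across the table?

1.4

The blue cone moved from about (7.8, 6.5) to (9.2, 6.4), a distance of √(1.4² + 0.1²) ≈ 1.4.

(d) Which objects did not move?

the purple cone and the brown cube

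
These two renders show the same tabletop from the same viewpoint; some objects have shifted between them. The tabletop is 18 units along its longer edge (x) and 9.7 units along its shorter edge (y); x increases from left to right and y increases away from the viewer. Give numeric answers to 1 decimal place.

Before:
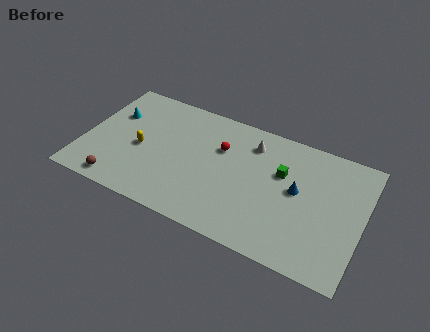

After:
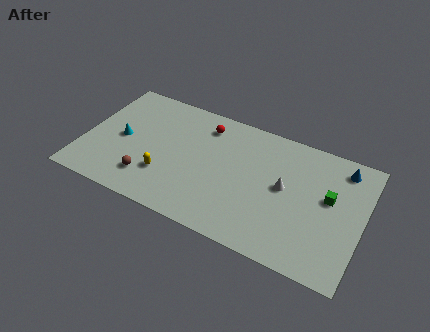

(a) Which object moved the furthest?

the blue cone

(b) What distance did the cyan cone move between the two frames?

2.0

From (1.6, 6.5) to (2.4, 4.7), the cyan cone covered √(0.8² + 1.8²) ≈ 2.0 units.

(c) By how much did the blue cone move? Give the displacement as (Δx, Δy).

(2.6, 2.9)

From the two frames, the blue cone sits at roughly (13.8, 5.3) before and (16.4, 8.2) after.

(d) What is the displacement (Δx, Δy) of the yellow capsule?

(1.8, -1.5)

The yellow capsule was at about (3.7, 4.4) and moved to about (5.5, 2.9).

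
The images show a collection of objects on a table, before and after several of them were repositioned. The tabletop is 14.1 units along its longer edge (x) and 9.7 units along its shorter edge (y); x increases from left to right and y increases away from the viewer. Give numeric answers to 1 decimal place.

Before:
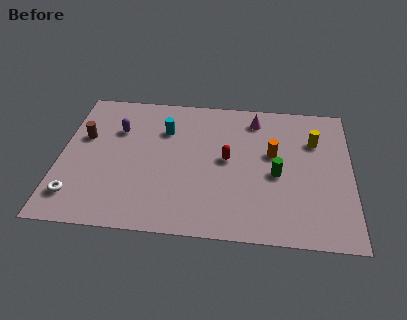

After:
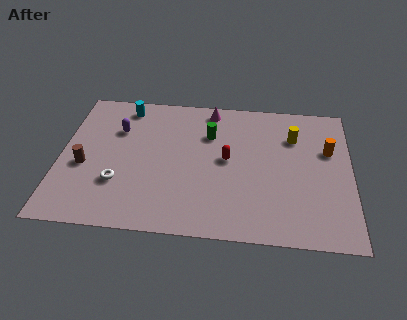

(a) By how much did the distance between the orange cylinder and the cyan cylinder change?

+4.8

They were about 5.4 units apart before and 10.2 after — 4.8 units further apart.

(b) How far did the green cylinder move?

4.1

From (10.5, 4.3) to (7.2, 6.8), the green cylinder covered √(3.3² + 2.5²) ≈ 4.1 units.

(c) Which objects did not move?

the red capsule and the purple capsule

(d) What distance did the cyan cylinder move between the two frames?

2.5

The cyan cylinder was near (5.0, 6.9) before and (3.0, 8.4) after, so it travelled √(2.0² + 1.5²) ≈ 2.5 units.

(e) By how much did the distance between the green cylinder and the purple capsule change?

-3.7

They were about 8.2 units apart before and 4.5 after — 3.7 units closer together.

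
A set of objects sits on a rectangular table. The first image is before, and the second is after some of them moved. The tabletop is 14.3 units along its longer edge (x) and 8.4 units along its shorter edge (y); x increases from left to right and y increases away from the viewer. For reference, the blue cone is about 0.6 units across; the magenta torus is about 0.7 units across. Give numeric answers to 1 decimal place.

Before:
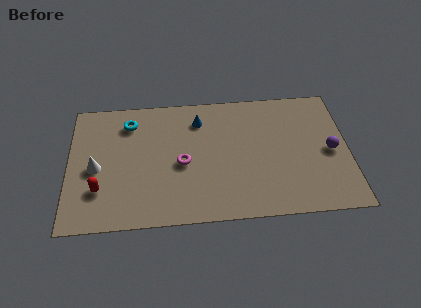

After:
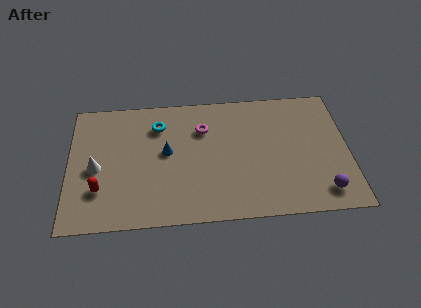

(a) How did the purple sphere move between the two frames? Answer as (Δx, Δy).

(-0.5, -2.6)

The purple sphere was at about (13.4, 4.0) and moved to about (12.9, 1.4).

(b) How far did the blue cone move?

2.6

The blue cone moved from about (6.7, 6.6) to (5.0, 4.6), a distance of √(1.7² + 2.0²) ≈ 2.6.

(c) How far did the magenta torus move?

2.5

The magenta torus moved from about (5.8, 3.8) to (6.9, 6.0), a distance of √(1.1² + 2.2²) ≈ 2.5.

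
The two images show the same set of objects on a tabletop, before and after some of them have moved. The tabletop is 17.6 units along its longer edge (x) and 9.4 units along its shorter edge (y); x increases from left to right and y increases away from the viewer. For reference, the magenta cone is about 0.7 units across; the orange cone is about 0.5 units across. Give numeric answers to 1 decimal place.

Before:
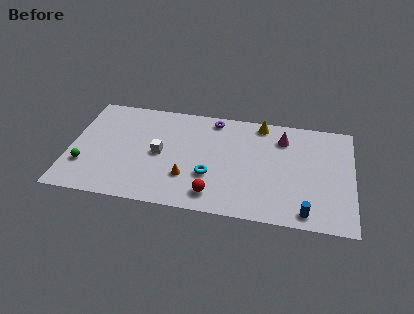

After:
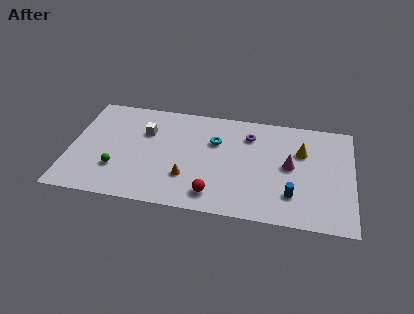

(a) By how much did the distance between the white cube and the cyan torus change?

+0.9

The distance was about 3.5 in the first image and 4.4 in the second, so they moved 0.9 units further apart.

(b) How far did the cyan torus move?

3.1

The cyan torus moved from about (8.8, 3.2) to (9.0, 6.3), a distance of √(0.2² + 3.1²) ≈ 3.1.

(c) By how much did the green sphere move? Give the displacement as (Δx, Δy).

(2.0, 0.0)

From the two frames, the green sphere sits at roughly (1.0, 2.8) before and (3.0, 2.8) after.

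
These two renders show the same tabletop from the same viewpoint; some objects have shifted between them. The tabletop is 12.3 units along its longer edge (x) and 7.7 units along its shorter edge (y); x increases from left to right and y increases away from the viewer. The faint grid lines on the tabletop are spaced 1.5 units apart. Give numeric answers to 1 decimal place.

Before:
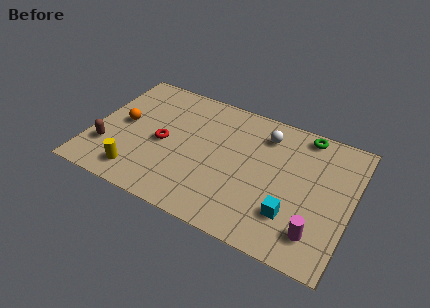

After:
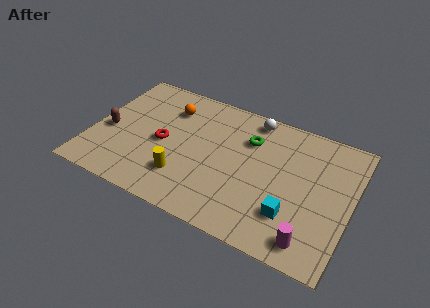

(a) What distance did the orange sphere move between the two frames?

2.7

The orange sphere moved from about (1.4, 4.0) to (3.4, 5.8), a distance of √(2.0² + 1.8²) ≈ 2.7.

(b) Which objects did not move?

the cyan cube and the red torus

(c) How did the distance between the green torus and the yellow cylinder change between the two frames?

-4.8

Before: roughly 9.2 units apart; after: 4.4. That's 4.8 units closer together.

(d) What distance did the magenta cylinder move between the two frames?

0.5

The magenta cylinder was near (10.9, 1.6) before and (10.7, 1.1) after, so it travelled √(0.2² + 0.5²) ≈ 0.5 units.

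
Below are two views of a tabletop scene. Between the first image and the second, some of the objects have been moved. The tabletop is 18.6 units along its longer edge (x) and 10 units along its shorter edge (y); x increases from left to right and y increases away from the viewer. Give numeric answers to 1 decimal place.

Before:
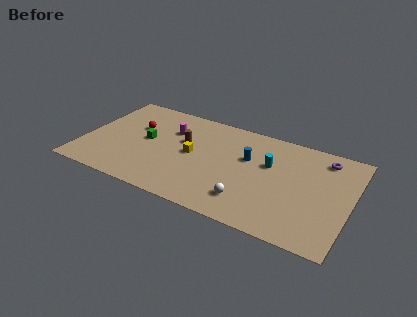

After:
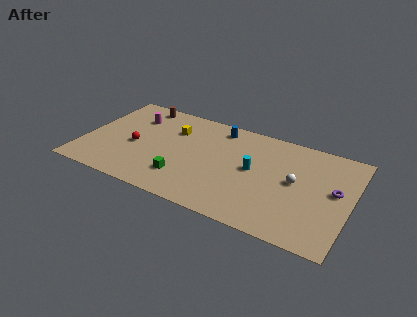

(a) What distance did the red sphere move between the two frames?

2.0

The red sphere moved from about (3.4, 6.4) to (3.6, 4.4), a distance of √(0.2² + 2.0²) ≈ 2.0.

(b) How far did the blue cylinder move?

3.3

The blue cylinder was near (11.4, 6.3) before and (9.1, 8.6) after, so it travelled √(2.3² + 2.3²) ≈ 3.3 units.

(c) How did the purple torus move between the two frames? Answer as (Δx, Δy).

(1.0, -2.9)

The purple torus started near (16.5, 8.4) and ended near (17.5, 5.5).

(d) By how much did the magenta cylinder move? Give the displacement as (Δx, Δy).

(-2.7, 0.4)

The magenta cylinder was at about (5.8, 7.0) and moved to about (3.1, 7.4).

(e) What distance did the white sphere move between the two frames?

4.2

From (11.9, 2.2) to (14.8, 5.3), the white sphere covered √(2.9² + 3.1²) ≈ 4.2 units.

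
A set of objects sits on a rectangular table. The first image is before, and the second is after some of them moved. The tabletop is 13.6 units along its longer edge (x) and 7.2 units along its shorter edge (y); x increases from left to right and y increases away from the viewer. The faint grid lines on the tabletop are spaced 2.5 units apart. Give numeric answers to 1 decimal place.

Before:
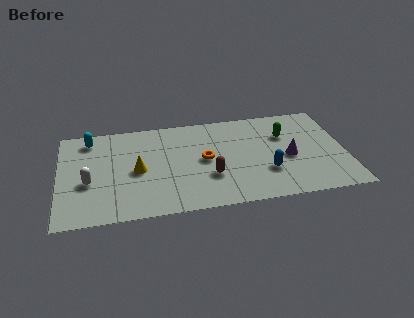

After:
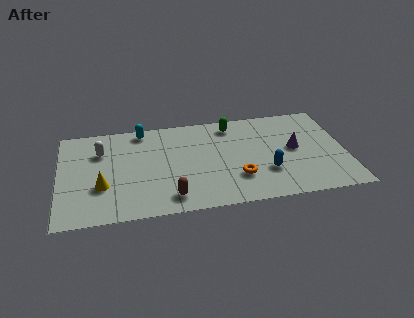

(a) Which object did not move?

the blue capsule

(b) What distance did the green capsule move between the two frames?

2.8

The green capsule was near (10.8, 4.9) before and (8.3, 6.1) after, so it travelled √(2.5² + 1.2²) ≈ 2.8 units.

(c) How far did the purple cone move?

0.7

From (10.9, 3.2) to (11.2, 3.8), the purple cone covered √(0.3² + 0.6²) ≈ 0.7 units.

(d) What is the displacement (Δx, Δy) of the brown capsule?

(-1.9, -1.2)

The brown capsule started near (7.1, 2.4) and ended near (5.2, 1.2).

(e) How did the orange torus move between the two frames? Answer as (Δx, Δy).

(1.5, -1.6)

The orange torus was at about (6.9, 3.7) and moved to about (8.4, 2.1).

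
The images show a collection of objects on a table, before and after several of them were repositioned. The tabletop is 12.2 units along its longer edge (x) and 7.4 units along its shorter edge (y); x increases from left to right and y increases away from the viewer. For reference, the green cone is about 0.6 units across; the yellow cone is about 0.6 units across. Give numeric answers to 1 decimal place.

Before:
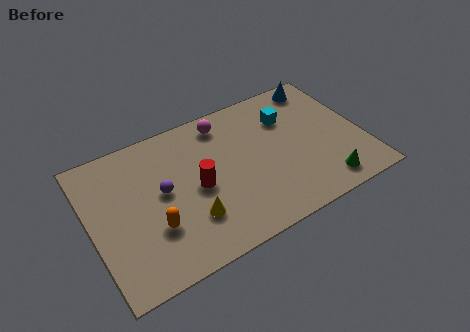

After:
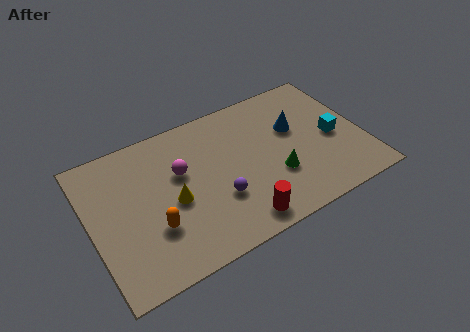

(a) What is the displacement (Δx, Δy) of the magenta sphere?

(-2.2, -1.7)

The magenta sphere started near (6.3, 6.3) and ended near (4.1, 4.6).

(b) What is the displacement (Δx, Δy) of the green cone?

(-2.0, 1.4)

The green cone started near (10.1, 1.1) and ended near (8.1, 2.5).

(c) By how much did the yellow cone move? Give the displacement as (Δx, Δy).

(-0.6, 1.2)

The yellow cone started near (4.2, 2.1) and ended near (3.6, 3.3).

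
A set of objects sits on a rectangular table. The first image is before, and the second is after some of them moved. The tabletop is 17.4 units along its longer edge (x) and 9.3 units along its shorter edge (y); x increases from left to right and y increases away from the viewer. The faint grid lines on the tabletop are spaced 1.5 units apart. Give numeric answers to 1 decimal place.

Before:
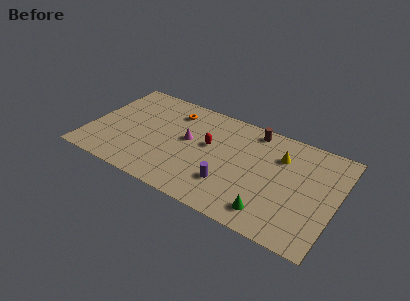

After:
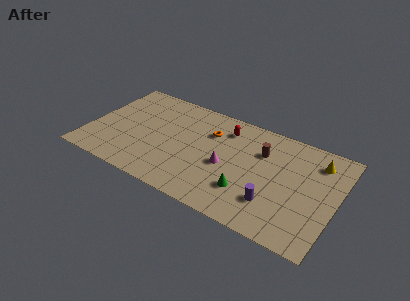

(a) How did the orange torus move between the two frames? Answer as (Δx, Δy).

(2.8, -0.8)

The orange torus was at about (5.5, 7.4) and moved to about (8.3, 6.6).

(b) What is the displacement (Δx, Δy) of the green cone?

(-1.7, 1.0)

The green cone was at about (13.2, 1.6) and moved to about (11.5, 2.6).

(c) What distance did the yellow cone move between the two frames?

2.6

From (13.3, 6.7) to (15.8, 7.4), the yellow cone covered √(2.5² + 0.7²) ≈ 2.6 units.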